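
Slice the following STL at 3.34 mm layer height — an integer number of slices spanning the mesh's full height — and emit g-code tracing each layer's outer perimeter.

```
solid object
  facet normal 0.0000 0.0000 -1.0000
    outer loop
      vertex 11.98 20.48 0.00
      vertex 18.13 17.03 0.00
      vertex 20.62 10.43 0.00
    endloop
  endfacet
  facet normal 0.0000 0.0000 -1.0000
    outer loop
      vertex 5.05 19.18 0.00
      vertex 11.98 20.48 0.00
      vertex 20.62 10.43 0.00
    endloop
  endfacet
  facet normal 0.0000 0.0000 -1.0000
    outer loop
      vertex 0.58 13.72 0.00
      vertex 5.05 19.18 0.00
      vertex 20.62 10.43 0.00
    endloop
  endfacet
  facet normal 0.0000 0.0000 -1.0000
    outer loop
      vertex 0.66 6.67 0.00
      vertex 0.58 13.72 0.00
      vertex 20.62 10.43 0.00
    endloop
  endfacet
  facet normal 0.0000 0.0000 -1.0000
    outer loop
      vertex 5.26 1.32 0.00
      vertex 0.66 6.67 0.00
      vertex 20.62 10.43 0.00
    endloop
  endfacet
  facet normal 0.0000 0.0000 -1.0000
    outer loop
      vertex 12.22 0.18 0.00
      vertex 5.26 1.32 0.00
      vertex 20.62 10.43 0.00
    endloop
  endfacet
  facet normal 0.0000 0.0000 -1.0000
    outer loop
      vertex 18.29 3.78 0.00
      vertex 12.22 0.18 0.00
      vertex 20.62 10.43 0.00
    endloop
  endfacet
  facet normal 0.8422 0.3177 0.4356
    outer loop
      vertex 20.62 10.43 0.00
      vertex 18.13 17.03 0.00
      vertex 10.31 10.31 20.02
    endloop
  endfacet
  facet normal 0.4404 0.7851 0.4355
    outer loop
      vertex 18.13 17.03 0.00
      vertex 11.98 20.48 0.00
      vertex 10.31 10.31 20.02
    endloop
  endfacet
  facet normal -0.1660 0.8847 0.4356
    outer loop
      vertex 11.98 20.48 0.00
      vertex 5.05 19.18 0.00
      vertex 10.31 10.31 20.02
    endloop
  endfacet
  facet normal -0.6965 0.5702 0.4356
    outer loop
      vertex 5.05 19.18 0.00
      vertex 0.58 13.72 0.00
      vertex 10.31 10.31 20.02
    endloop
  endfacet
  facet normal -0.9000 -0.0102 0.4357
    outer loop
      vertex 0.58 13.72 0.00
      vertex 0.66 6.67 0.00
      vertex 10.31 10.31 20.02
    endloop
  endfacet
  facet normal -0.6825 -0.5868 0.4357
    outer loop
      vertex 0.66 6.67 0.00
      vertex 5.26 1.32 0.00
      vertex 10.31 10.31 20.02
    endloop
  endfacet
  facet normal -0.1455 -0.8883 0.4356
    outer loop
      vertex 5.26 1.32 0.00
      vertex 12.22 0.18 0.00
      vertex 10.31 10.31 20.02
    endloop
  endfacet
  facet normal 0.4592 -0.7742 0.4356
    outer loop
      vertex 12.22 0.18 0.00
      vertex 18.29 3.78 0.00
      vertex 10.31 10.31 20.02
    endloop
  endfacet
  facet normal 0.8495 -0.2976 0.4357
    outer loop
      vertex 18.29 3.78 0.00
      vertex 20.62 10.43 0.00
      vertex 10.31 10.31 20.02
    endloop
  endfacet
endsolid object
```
; perimeter-only toolpath
G21 ; units = mm
G90 ; absolute positioning
G28 ; home
; layer 1
G0 Z3.34
G0 X18.90 Y10.41
G1 X16.83 Y15.91
G1 X11.70 Y18.79
G1 X5.93 Y17.70
G1 X2.20 Y13.15
G1 X2.27 Y7.28
G1 X6.10 Y2.82
G1 X11.90 Y1.87
G1 X16.96 Y4.87
G1 X18.90 Y10.41
; layer 2
G0 Z6.67
G0 X17.18 Y10.39
G1 X15.52 Y14.79
G1 X11.42 Y17.09
G1 X6.80 Y16.22
G1 X3.82 Y12.58
G1 X3.88 Y7.88
G1 X6.94 Y4.32
G1 X11.58 Y3.56
G1 X15.63 Y5.96
G1 X17.18 Y10.39
; layer 3
G0 Z10.01
G0 X15.46 Y10.37
G1 X14.22 Y13.67
G1 X11.14 Y15.39
G1 X7.68 Y14.75
G1 X5.45 Y12.02
G1 X5.49 Y8.49
G1 X7.79 Y5.82
G1 X11.27 Y5.25
G1 X14.30 Y7.04
G1 X15.46 Y10.37
; layer 4
G0 Z13.35
G0 X13.75 Y10.35
G1 X12.92 Y12.55
G1 X10.87 Y13.70
G1 X8.56 Y13.27
G1 X7.07 Y11.45
G1 X7.09 Y9.10
G1 X8.63 Y7.31
G1 X10.95 Y6.93
G1 X12.97 Y8.13
G1 X13.75 Y10.35
; layer 5
G0 Z16.68
G0 X12.03 Y10.33
G1 X11.61 Y11.43
G1 X10.59 Y12.00
G1 X9.43 Y11.79
G1 X8.69 Y10.88
G1 X8.70 Y9.70
G1 X9.47 Y8.81
G1 X10.63 Y8.62
G1 X11.64 Y9.22
G1 X12.03 Y10.33
M2 ; end

The solid is a regular 9-sided pyramid, base circumscribed radius ≈ 10.3 mm, apex at z ≈ 20 mm. Slicing at Δz = 3.34 mm — 6 equal slices spanning the solid's height, so layer i sits at z = i·h/6 — gives 5 non-empty perimeters. Each is a 9-segment closed polygon; G0 lifts to the layer z and rapids to the start vertex, then G1 traces the edges. The cross-section shrinks linearly with z (the slice at the apex is degenerate and omitted).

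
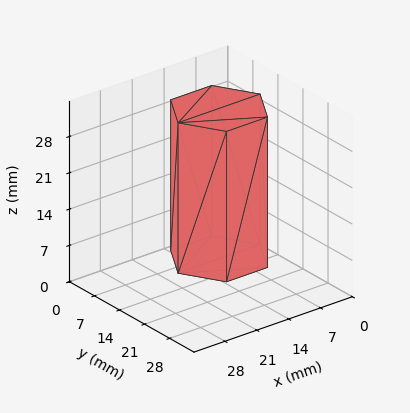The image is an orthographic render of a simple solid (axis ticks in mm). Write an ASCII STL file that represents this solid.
Reading the render: the shape is a regular 6-sided prism (a cylinder approximated with 6 flat sides), circumscribed radius ≈ 9 mm, height ≈ 29 mm (dimensions read to the nearest mm from the axis ticks). For the STL, each face is triangulated and given an outward normal.

solid part
  facet normal 0.0000 0.0000 -1.0000
    outer loop
      vertex 4.50 16.79 0.00
      vertex 13.50 16.79 0.00
      vertex 18.00 9.00 0.00
    endloop
  endfacet
  facet normal 0.0000 0.0000 -1.0000
    outer loop
      vertex 0.00 9.00 0.00
      vertex 4.50 16.79 0.00
      vertex 18.00 9.00 0.00
    endloop
  endfacet
  facet normal 0.0000 0.0000 -1.0000
    outer loop
      vertex 4.50 1.21 0.00
      vertex 0.00 9.00 0.00
      vertex 18.00 9.00 0.00
    endloop
  endfacet
  facet normal 0.0000 0.0000 -1.0000
    outer loop
      vertex 13.50 1.21 0.00
      vertex 4.50 1.21 0.00
      vertex 18.00 9.00 0.00
    endloop
  endfacet
  facet normal 0.0000 0.0000 1.0000
    outer loop
      vertex 18.00 9.00 29.00
      vertex 13.50 16.79 29.00
      vertex 4.50 16.79 29.00
    endloop
  endfacet
  facet normal 0.0000 0.0000 1.0000
    outer loop
      vertex 18.00 9.00 29.00
      vertex 4.50 16.79 29.00
      vertex 0.00 9.00 29.00
    endloop
  endfacet
  facet normal 0.0000 0.0000 1.0000
    outer loop
      vertex 18.00 9.00 29.00
      vertex 0.00 9.00 29.00
      vertex 4.50 1.21 29.00
    endloop
  endfacet
  facet normal 0.0000 0.0000 1.0000
    outer loop
      vertex 18.00 9.00 29.00
      vertex 4.50 1.21 29.00
      vertex 13.50 1.21 29.00
    endloop
  endfacet
  facet normal 0.8659 0.5002 0.0000
    outer loop
      vertex 18.00 9.00 0.00
      vertex 13.50 16.79 0.00
      vertex 13.50 16.79 29.00
    endloop
  endfacet
  facet normal 0.8659 0.5002 0.0000
    outer loop
      vertex 18.00 9.00 0.00
      vertex 13.50 16.79 29.00
      vertex 18.00 9.00 29.00
    endloop
  endfacet
  facet normal 0.0000 1.0000 0.0000
    outer loop
      vertex 13.50 16.79 0.00
      vertex 4.50 16.79 0.00
      vertex 4.50 16.79 29.00
    endloop
  endfacet
  facet normal 0.0000 1.0000 0.0000
    outer loop
      vertex 13.50 16.79 0.00
      vertex 4.50 16.79 29.00
      vertex 13.50 16.79 29.00
    endloop
  endfacet
  facet normal -0.8659 0.5002 0.0000
    outer loop
      vertex 4.50 16.79 0.00
      vertex 0.00 9.00 0.00
      vertex 0.00 9.00 29.00
    endloop
  endfacet
  facet normal -0.8659 0.5002 0.0000
    outer loop
      vertex 4.50 16.79 0.00
      vertex 0.00 9.00 29.00
      vertex 4.50 16.79 29.00
    endloop
  endfacet
  facet normal -0.8659 -0.5002 0.0000
    outer loop
      vertex 0.00 9.00 0.00
      vertex 4.50 1.21 0.00
      vertex 4.50 1.21 29.00
    endloop
  endfacet
  facet normal -0.8659 -0.5002 0.0000
    outer loop
      vertex 0.00 9.00 0.00
      vertex 4.50 1.21 29.00
      vertex 0.00 9.00 29.00
    endloop
  endfacet
  facet normal 0.0000 -1.0000 0.0000
    outer loop
      vertex 4.50 1.21 0.00
      vertex 13.50 1.21 0.00
      vertex 13.50 1.21 29.00
    endloop
  endfacet
  facet normal 0.0000 -1.0000 0.0000
    outer loop
      vertex 4.50 1.21 0.00
      vertex 13.50 1.21 29.00
      vertex 4.50 1.21 29.00
    endloop
  endfacet
  facet normal 0.8659 -0.5002 0.0000
    outer loop
      vertex 13.50 1.21 0.00
      vertex 18.00 9.00 0.00
      vertex 18.00 9.00 29.00
    endloop
  endfacet
  facet normal 0.8659 -0.5002 0.0000
    outer loop
      vertex 13.50 1.21 0.00
      vertex 18.00 9.00 29.00
      vertex 13.50 1.21 29.00
    endloop
  endfacet
endsolid part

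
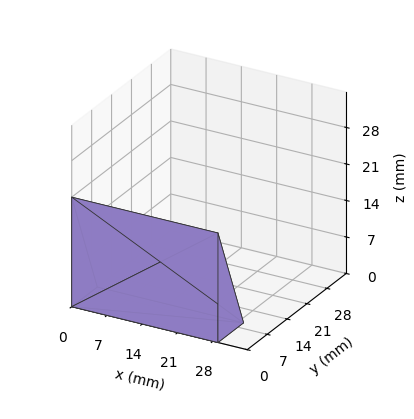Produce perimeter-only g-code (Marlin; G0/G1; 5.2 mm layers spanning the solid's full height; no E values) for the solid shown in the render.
Reading the render: the shape is a wedge (ramp): 29 × 9 mm base, rising to 21 mm along the y=0 edge and sloping linearly to z=0 at y=9 (dimensions read to the nearest mm from the axis ticks). For the g-code, the solid's height is divided into equal slices at the stated Δz and each level perimeter traced with G1 moves after a G0 lift.

; perimeter-only toolpath
G21 ; units = mm
G90 ; absolute positioning
G28 ; home
; layer 1
G0 Z5.2
G0 X0.0 Y0.0
G1 X29.0 Y0.0
G1 X29.0 Y6.8
G1 X0.0 Y6.8
G1 X0.0 Y0.0
; layer 2
G0 Z10.5
G0 X0.0 Y0.0
G1 X29.0 Y0.0
G1 X29.0 Y4.5
G1 X0.0 Y4.5
G1 X0.0 Y0.0
; layer 3
G0 Z15.8
G0 X0.0 Y0.0
G1 X29.0 Y0.0
G1 X29.0 Y2.2
G1 X0.0 Y2.2
G1 X0.0 Y0.0
M2 ; end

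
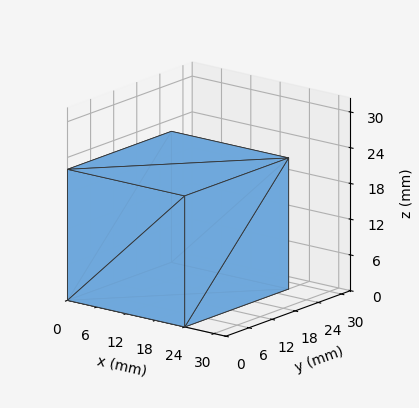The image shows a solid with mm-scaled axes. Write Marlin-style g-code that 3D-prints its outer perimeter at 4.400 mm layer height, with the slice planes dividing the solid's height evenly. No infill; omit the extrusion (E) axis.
Reading the render: the shape is a rectangular box, roughly 24 × 27 mm footprint and 22 mm tall (dimensions read to the nearest mm from the axis ticks). For the g-code, the solid's height is divided into equal slices at the stated Δz and each level perimeter traced with G1 moves after a G0 lift.

; perimeter-only toolpath
G21 ; units = mm
G90 ; absolute positioning
G28 ; home
; layer 1
G0 Z4.400
G0 X0.000 Y0.000
G1 X24.000 Y0.000
G1 X24.000 Y27.000
G1 X0.000 Y27.000
G1 X0.000 Y0.000
; layer 2
G0 Z8.800
G0 X0.000 Y0.000
G1 X24.000 Y0.000
G1 X24.000 Y27.000
G1 X0.000 Y27.000
G1 X0.000 Y0.000
; layer 3
G0 Z13.200
G0 X0.000 Y0.000
G1 X24.000 Y0.000
G1 X24.000 Y27.000
G1 X0.000 Y27.000
G1 X0.000 Y0.000
; layer 4
G0 Z17.600
G0 X0.000 Y0.000
G1 X24.000 Y0.000
G1 X24.000 Y27.000
G1 X0.000 Y27.000
G1 X0.000 Y0.000
; layer 5
G0 Z22.000
G0 X0.000 Y0.000
G1 X24.000 Y0.000
G1 X24.000 Y27.000
G1 X0.000 Y27.000
G1 X0.000 Y0.000
M2 ; end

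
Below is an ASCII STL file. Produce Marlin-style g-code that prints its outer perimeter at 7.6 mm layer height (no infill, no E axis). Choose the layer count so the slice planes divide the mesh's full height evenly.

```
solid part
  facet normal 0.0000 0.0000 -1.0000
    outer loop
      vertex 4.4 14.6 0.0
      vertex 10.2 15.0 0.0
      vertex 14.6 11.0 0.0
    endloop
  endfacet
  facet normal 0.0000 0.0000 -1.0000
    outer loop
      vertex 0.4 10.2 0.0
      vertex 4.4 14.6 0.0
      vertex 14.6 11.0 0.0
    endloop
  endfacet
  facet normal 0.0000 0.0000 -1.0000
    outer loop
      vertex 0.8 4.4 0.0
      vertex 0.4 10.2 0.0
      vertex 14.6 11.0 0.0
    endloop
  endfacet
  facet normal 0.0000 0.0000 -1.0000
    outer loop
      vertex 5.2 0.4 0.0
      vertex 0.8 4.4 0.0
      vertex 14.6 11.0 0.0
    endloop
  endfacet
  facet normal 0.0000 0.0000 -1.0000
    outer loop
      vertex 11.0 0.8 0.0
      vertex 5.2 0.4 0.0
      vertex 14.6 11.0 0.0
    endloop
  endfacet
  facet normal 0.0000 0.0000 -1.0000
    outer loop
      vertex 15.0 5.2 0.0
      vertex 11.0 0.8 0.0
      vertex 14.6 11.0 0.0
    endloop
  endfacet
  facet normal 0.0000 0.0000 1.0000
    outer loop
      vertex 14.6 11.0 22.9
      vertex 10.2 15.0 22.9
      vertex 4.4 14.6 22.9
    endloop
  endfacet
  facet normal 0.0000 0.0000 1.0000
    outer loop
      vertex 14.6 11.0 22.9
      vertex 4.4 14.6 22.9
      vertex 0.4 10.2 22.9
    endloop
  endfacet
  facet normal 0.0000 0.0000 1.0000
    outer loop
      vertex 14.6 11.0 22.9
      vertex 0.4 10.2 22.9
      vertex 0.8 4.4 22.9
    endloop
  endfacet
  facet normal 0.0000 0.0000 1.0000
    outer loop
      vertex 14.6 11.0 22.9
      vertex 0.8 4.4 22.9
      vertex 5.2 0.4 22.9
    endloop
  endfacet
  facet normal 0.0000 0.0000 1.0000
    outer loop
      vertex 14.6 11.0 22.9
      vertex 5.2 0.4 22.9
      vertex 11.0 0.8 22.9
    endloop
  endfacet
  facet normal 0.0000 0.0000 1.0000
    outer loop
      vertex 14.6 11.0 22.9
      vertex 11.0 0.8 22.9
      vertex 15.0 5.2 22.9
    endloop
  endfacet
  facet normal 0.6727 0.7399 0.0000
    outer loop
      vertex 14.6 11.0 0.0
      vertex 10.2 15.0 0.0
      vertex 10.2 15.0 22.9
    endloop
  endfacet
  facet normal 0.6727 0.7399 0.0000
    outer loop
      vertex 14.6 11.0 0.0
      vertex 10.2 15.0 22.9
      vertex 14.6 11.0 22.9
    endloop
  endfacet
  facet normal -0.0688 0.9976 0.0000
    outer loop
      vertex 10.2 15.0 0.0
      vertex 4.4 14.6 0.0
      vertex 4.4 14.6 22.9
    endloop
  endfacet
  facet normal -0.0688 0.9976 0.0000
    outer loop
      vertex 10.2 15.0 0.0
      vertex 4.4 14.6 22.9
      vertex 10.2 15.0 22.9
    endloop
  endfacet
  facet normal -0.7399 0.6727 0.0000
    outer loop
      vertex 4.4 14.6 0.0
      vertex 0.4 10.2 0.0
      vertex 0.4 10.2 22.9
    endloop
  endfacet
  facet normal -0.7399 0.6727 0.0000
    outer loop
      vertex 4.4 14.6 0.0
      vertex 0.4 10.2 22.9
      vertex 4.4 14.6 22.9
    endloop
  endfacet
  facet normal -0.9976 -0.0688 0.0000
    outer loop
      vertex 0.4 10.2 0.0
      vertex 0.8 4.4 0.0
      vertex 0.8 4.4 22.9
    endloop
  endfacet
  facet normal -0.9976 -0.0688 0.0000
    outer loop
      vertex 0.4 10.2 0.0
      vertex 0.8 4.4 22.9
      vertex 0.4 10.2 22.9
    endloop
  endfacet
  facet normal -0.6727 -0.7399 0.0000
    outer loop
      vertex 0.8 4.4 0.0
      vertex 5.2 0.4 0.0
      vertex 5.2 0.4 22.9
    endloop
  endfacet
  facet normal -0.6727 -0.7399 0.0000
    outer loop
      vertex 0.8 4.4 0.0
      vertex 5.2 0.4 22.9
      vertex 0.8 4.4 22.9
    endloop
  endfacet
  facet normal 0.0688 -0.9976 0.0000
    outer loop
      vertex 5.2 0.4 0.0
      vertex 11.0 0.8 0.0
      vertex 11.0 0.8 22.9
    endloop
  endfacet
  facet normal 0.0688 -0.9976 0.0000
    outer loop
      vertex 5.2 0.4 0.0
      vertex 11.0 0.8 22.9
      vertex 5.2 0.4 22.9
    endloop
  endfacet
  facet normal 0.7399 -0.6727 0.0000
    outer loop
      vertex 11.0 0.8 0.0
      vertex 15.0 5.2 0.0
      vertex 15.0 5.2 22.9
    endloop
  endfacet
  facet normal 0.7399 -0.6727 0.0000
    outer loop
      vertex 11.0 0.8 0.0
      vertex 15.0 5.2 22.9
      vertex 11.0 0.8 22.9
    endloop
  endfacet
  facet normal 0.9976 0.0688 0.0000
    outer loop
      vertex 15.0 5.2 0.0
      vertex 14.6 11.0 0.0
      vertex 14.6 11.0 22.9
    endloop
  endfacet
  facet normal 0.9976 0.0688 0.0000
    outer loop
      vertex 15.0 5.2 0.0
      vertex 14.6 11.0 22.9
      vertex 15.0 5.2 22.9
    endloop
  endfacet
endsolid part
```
; perimeter-only toolpath
G21 ; units = mm
G90 ; absolute positioning
G28 ; home
; layer 1
G0 Z7.6
G0 X14.6 Y11.0
G1 X10.2 Y15.0
G1 X4.4 Y14.6
G1 X0.4 Y10.2
G1 X0.8 Y4.4
G1 X5.2 Y0.4
G1 X11.0 Y0.8
G1 X15.0 Y5.2
G1 X14.6 Y11.0
; layer 2
G0 Z15.3
G0 X14.6 Y11.0
G1 X10.2 Y15.0
G1 X4.4 Y14.6
G1 X0.4 Y10.2
G1 X0.8 Y4.4
G1 X5.2 Y0.4
G1 X11.0 Y0.8
G1 X15.0 Y5.2
G1 X14.6 Y11.0
; layer 3
G0 Z22.9
G0 X14.6 Y11.0
G1 X10.2 Y15.0
G1 X4.4 Y14.6
G1 X0.4 Y10.2
G1 X0.8 Y4.4
G1 X5.2 Y0.4
G1 X11.0 Y0.8
G1 X15.0 Y5.2
G1 X14.6 Y11.0
M2 ; end

The solid is a regular 8-sided prism (a cylinder approximated with 8 flat sides), circumscribed radius ≈ 7.7 mm, height ≈ 22.9 mm. Slicing at Δz = 7.6 mm — 3 equal slices spanning the solid's height, so layer i sits at z = i·h/3 — gives 3 non-empty perimeters. Each is a 8-segment closed polygon; G0 lifts to the layer z and rapids to the start vertex, then G1 traces the edges.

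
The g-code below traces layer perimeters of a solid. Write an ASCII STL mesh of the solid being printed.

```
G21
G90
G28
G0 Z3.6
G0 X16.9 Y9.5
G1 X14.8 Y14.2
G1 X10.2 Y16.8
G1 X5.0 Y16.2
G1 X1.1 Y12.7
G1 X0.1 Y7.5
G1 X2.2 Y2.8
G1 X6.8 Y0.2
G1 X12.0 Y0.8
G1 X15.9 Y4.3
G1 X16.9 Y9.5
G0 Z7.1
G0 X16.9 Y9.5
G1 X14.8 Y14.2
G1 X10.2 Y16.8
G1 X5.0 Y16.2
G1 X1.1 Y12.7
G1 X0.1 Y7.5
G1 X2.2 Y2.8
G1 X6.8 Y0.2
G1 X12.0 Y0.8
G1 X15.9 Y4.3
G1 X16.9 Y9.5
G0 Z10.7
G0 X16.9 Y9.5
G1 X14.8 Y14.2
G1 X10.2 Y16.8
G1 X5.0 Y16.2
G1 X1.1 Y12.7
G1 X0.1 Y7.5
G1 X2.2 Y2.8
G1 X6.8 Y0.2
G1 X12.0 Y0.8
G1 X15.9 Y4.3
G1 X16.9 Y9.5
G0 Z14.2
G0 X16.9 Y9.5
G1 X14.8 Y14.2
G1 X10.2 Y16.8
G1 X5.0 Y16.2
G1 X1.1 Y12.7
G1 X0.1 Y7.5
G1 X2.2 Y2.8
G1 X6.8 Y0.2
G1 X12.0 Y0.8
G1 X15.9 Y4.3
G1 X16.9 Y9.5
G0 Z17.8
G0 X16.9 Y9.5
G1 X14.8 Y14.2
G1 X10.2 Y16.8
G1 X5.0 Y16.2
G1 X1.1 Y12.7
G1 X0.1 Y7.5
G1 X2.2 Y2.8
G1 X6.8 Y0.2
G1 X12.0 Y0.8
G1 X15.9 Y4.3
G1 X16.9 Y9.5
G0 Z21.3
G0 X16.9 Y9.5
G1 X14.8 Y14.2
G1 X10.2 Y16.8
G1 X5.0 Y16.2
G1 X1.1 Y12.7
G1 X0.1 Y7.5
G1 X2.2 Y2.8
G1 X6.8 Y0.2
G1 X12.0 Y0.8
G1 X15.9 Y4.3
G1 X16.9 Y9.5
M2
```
solid part
  facet normal 0.0000 0.0000 -1.0000
    outer loop
      vertex 10.2 16.8 0.0
      vertex 14.8 14.2 0.0
      vertex 16.9 9.5 0.0
    endloop
  endfacet
  facet normal 0.0000 0.0000 -1.0000
    outer loop
      vertex 5.0 16.2 0.0
      vertex 10.2 16.8 0.0
      vertex 16.9 9.5 0.0
    endloop
  endfacet
  facet normal 0.0000 0.0000 -1.0000
    outer loop
      vertex 1.1 12.7 0.0
      vertex 5.0 16.2 0.0
      vertex 16.9 9.5 0.0
    endloop
  endfacet
  facet normal 0.0000 0.0000 -1.0000
    outer loop
      vertex 0.1 7.5 0.0
      vertex 1.1 12.7 0.0
      vertex 16.9 9.5 0.0
    endloop
  endfacet
  facet normal 0.0000 0.0000 -1.0000
    outer loop
      vertex 2.2 2.8 0.0
      vertex 0.1 7.5 0.0
      vertex 16.9 9.5 0.0
    endloop
  endfacet
  facet normal 0.0000 0.0000 -1.0000
    outer loop
      vertex 6.8 0.2 0.0
      vertex 2.2 2.8 0.0
      vertex 16.9 9.5 0.0
    endloop
  endfacet
  facet normal 0.0000 0.0000 -1.0000
    outer loop
      vertex 12.0 0.8 0.0
      vertex 6.8 0.2 0.0
      vertex 16.9 9.5 0.0
    endloop
  endfacet
  facet normal 0.0000 0.0000 -1.0000
    outer loop
      vertex 15.9 4.3 0.0
      vertex 12.0 0.8 0.0
      vertex 16.9 9.5 0.0
    endloop
  endfacet
  facet normal 0.0000 0.0000 1.0000
    outer loop
      vertex 16.9 9.5 21.3
      vertex 14.8 14.2 21.3
      vertex 10.2 16.8 21.3
    endloop
  endfacet
  facet normal 0.0000 0.0000 1.0000
    outer loop
      vertex 16.9 9.5 21.3
      vertex 10.2 16.8 21.3
      vertex 5.0 16.2 21.3
    endloop
  endfacet
  facet normal 0.0000 0.0000 1.0000
    outer loop
      vertex 16.9 9.5 21.3
      vertex 5.0 16.2 21.3
      vertex 1.1 12.7 21.3
    endloop
  endfacet
  facet normal 0.0000 0.0000 1.0000
    outer loop
      vertex 16.9 9.5 21.3
      vertex 1.1 12.7 21.3
      vertex 0.1 7.5 21.3
    endloop
  endfacet
  facet normal 0.0000 0.0000 1.0000
    outer loop
      vertex 16.9 9.5 21.3
      vertex 0.1 7.5 21.3
      vertex 2.2 2.8 21.3
    endloop
  endfacet
  facet normal 0.0000 0.0000 1.0000
    outer loop
      vertex 16.9 9.5 21.3
      vertex 2.2 2.8 21.3
      vertex 6.8 0.2 21.3
    endloop
  endfacet
  facet normal 0.0000 0.0000 1.0000
    outer loop
      vertex 16.9 9.5 21.3
      vertex 6.8 0.2 21.3
      vertex 12.0 0.8 21.3
    endloop
  endfacet
  facet normal 0.0000 0.0000 1.0000
    outer loop
      vertex 16.9 9.5 21.3
      vertex 12.0 0.8 21.3
      vertex 15.9 4.3 21.3
    endloop
  endfacet
  facet normal 0.9130 0.4079 0.0000
    outer loop
      vertex 16.9 9.5 0.0
      vertex 14.8 14.2 0.0
      vertex 14.8 14.2 21.3
    endloop
  endfacet
  facet normal 0.9130 0.4079 0.0000
    outer loop
      vertex 16.9 9.5 0.0
      vertex 14.8 14.2 21.3
      vertex 16.9 9.5 21.3
    endloop
  endfacet
  facet normal 0.4921 0.8706 0.0000
    outer loop
      vertex 14.8 14.2 0.0
      vertex 10.2 16.8 0.0
      vertex 10.2 16.8 21.3
    endloop
  endfacet
  facet normal 0.4921 0.8706 0.0000
    outer loop
      vertex 14.8 14.2 0.0
      vertex 10.2 16.8 21.3
      vertex 14.8 14.2 21.3
    endloop
  endfacet
  facet normal -0.1146 0.9934 0.0000
    outer loop
      vertex 10.2 16.8 0.0
      vertex 5.0 16.2 0.0
      vertex 5.0 16.2 21.3
    endloop
  endfacet
  facet normal -0.1146 0.9934 0.0000
    outer loop
      vertex 10.2 16.8 0.0
      vertex 5.0 16.2 21.3
      vertex 10.2 16.8 21.3
    endloop
  endfacet
  facet normal -0.6679 0.7442 0.0000
    outer loop
      vertex 5.0 16.2 0.0
      vertex 1.1 12.7 0.0
      vertex 1.1 12.7 21.3
    endloop
  endfacet
  facet normal -0.6679 0.7442 0.0000
    outer loop
      vertex 5.0 16.2 0.0
      vertex 1.1 12.7 21.3
      vertex 5.0 16.2 21.3
    endloop
  endfacet
  facet normal -0.9820 0.1888 0.0000
    outer loop
      vertex 1.1 12.7 0.0
      vertex 0.1 7.5 0.0
      vertex 0.1 7.5 21.3
    endloop
  endfacet
  facet normal -0.9820 0.1888 0.0000
    outer loop
      vertex 1.1 12.7 0.0
      vertex 0.1 7.5 21.3
      vertex 1.1 12.7 21.3
    endloop
  endfacet
  facet normal -0.9130 -0.4079 0.0000
    outer loop
      vertex 0.1 7.5 0.0
      vertex 2.2 2.8 0.0
      vertex 2.2 2.8 21.3
    endloop
  endfacet
  facet normal -0.9130 -0.4079 0.0000
    outer loop
      vertex 0.1 7.5 0.0
      vertex 2.2 2.8 21.3
      vertex 0.1 7.5 21.3
    endloop
  endfacet
  facet normal -0.4921 -0.8706 0.0000
    outer loop
      vertex 2.2 2.8 0.0
      vertex 6.8 0.2 0.0
      vertex 6.8 0.2 21.3
    endloop
  endfacet
  facet normal -0.4921 -0.8706 0.0000
    outer loop
      vertex 2.2 2.8 0.0
      vertex 6.8 0.2 21.3
      vertex 2.2 2.8 21.3
    endloop
  endfacet
  facet normal 0.1146 -0.9934 0.0000
    outer loop
      vertex 6.8 0.2 0.0
      vertex 12.0 0.8 0.0
      vertex 12.0 0.8 21.3
    endloop
  endfacet
  facet normal 0.1146 -0.9934 0.0000
    outer loop
      vertex 6.8 0.2 0.0
      vertex 12.0 0.8 21.3
      vertex 6.8 0.2 21.3
    endloop
  endfacet
  facet normal 0.6679 -0.7442 0.0000
    outer loop
      vertex 12.0 0.8 0.0
      vertex 15.9 4.3 0.0
      vertex 15.9 4.3 21.3
    endloop
  endfacet
  facet normal 0.6679 -0.7442 0.0000
    outer loop
      vertex 12.0 0.8 0.0
      vertex 15.9 4.3 21.3
      vertex 12.0 0.8 21.3
    endloop
  endfacet
  facet normal 0.9820 -0.1888 0.0000
    outer loop
      vertex 15.9 4.3 0.0
      vertex 16.9 9.5 0.0
      vertex 16.9 9.5 21.3
    endloop
  endfacet
  facet normal 0.9820 -0.1888 0.0000
    outer loop
      vertex 15.9 4.3 0.0
      vertex 16.9 9.5 21.3
      vertex 15.9 4.3 21.3
    endloop
  endfacet
endsolid part

The G0 Z moves step by Δz≈3.6 mm. Every layer's G1 loop is the same polygon, so the solid is a straight extrusion of it from z=0 to z≈21.3. Closing with flat bottom and top caps and triangulating gives 36 facets — a regular 10-sided prism (a cylinder approximated with 10 flat sides), circumscribed radius ≈ 8.5 mm, height ≈ 21.3 mm.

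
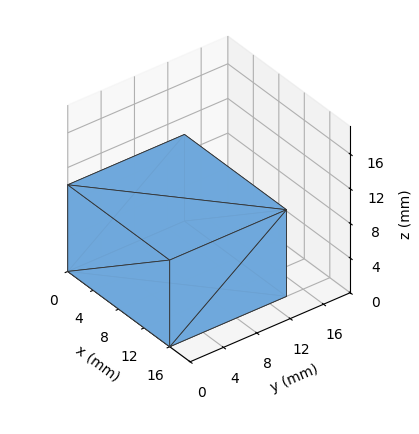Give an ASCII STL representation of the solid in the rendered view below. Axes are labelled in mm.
Reading the render: the shape is a rectangular box, roughly 16 × 14 mm footprint and 10 mm tall (dimensions read to the nearest mm from the axis ticks). For the STL, each face is triangulated and given an outward normal.

solid part
  facet normal 0.0000 0.0000 -1.0000
    outer loop
      vertex 16.0 14.0 0.0
      vertex 16.0 0.0 0.0
      vertex 0.0 0.0 0.0
    endloop
  endfacet
  facet normal 0.0000 0.0000 -1.0000
    outer loop
      vertex 0.0 14.0 0.0
      vertex 16.0 14.0 0.0
      vertex 0.0 0.0 0.0
    endloop
  endfacet
  facet normal 0.0000 0.0000 1.0000
    outer loop
      vertex 0.0 0.0 10.0
      vertex 16.0 0.0 10.0
      vertex 16.0 14.0 10.0
    endloop
  endfacet
  facet normal 0.0000 0.0000 1.0000
    outer loop
      vertex 0.0 0.0 10.0
      vertex 16.0 14.0 10.0
      vertex 0.0 14.0 10.0
    endloop
  endfacet
  facet normal 0.0000 -1.0000 0.0000
    outer loop
      vertex 0.0 0.0 0.0
      vertex 16.0 0.0 0.0
      vertex 16.0 0.0 10.0
    endloop
  endfacet
  facet normal 0.0000 -1.0000 0.0000
    outer loop
      vertex 0.0 0.0 0.0
      vertex 16.0 0.0 10.0
      vertex 0.0 0.0 10.0
    endloop
  endfacet
  facet normal 0.0000 1.0000 0.0000
    outer loop
      vertex 16.0 14.0 10.0
      vertex 16.0 14.0 0.0
      vertex 0.0 14.0 0.0
    endloop
  endfacet
  facet normal 0.0000 1.0000 0.0000
    outer loop
      vertex 0.0 14.0 10.0
      vertex 16.0 14.0 10.0
      vertex 0.0 14.0 0.0
    endloop
  endfacet
  facet normal -1.0000 0.0000 0.0000
    outer loop
      vertex 0.0 14.0 10.0
      vertex 0.0 14.0 0.0
      vertex 0.0 0.0 0.0
    endloop
  endfacet
  facet normal -1.0000 0.0000 0.0000
    outer loop
      vertex 0.0 0.0 10.0
      vertex 0.0 14.0 10.0
      vertex 0.0 0.0 0.0
    endloop
  endfacet
  facet normal 1.0000 0.0000 0.0000
    outer loop
      vertex 16.0 0.0 0.0
      vertex 16.0 14.0 0.0
      vertex 16.0 14.0 10.0
    endloop
  endfacet
  facet normal 1.0000 0.0000 0.0000
    outer loop
      vertex 16.0 0.0 0.0
      vertex 16.0 14.0 10.0
      vertex 16.0 0.0 10.0
    endloop
  endfacet
endsolid part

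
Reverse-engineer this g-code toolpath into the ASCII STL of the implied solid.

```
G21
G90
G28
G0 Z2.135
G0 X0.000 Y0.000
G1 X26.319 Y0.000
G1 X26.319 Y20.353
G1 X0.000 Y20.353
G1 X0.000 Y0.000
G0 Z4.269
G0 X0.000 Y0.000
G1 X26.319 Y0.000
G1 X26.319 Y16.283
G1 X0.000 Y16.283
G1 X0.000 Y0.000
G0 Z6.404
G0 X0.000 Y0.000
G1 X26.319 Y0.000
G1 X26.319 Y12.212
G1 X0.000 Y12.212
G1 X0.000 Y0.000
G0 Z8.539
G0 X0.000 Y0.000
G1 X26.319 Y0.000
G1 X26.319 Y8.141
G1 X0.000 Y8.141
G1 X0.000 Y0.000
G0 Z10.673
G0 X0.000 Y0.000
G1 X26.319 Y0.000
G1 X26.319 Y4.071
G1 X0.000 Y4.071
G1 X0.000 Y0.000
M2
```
solid part
  facet normal 0.0000 0.0000 -1.0000
    outer loop
      vertex 26.319 24.424 0.000
      vertex 26.319 0.000 0.000
      vertex 0.000 0.000 0.000
    endloop
  endfacet
  facet normal 0.0000 0.0000 -1.0000
    outer loop
      vertex 0.000 24.424 0.000
      vertex 26.319 24.424 0.000
      vertex 0.000 0.000 0.000
    endloop
  endfacet
  facet normal 0.0000 -1.0000 0.0000
    outer loop
      vertex 0.000 0.000 0.000
      vertex 26.319 0.000 0.000
      vertex 26.319 0.000 12.808
    endloop
  endfacet
  facet normal 0.0000 -1.0000 0.0000
    outer loop
      vertex 0.000 0.000 0.000
      vertex 26.319 0.000 12.808
      vertex 0.000 0.000 12.808
    endloop
  endfacet
  facet normal 0.0000 0.4644 0.8856
    outer loop
      vertex 0.000 0.000 12.808
      vertex 26.319 0.000 12.808
      vertex 26.319 24.424 0.000
    endloop
  endfacet
  facet normal 0.0000 0.4644 0.8856
    outer loop
      vertex 0.000 0.000 12.808
      vertex 26.319 24.424 0.000
      vertex 0.000 24.424 0.000
    endloop
  endfacet
  facet normal -1.0000 0.0000 0.0000
    outer loop
      vertex 0.000 0.000 12.808
      vertex 0.000 24.424 0.000
      vertex 0.000 0.000 0.000
    endloop
  endfacet
  facet normal 1.0000 0.0000 0.0000
    outer loop
      vertex 26.319 0.000 0.000
      vertex 26.319 24.424 0.000
      vertex 26.319 0.000 12.808
    endloop
  endfacet
endsolid part

The G0 Z moves step by Δz≈2.135 mm. The G1 loops shrink linearly with z, so the solid tapers from its base footprint up to z≈12.8. Closing with a flat bottom cap and the tapered top and triangulating gives 8 facets — a wedge (ramp): 26.3 × 24.4 mm base, rising to 12.8 mm along the y=0 edge and sloping linearly to z=0 at y=24.4.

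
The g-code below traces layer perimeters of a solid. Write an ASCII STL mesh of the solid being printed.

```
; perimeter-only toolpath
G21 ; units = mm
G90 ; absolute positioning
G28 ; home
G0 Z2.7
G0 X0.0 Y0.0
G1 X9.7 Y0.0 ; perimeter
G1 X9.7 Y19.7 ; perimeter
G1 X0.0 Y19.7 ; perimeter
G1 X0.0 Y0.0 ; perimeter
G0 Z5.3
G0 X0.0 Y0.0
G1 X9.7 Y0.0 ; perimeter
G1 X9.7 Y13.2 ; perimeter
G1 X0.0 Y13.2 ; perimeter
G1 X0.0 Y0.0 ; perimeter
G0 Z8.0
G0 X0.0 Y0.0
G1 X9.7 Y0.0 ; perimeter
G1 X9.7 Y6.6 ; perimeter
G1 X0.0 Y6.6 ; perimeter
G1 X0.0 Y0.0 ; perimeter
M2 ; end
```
solid part
  facet normal 0.0000 0.0000 -1.0000
    outer loop
      vertex 9.7 26.3 0.0
      vertex 9.7 0.0 0.0
      vertex 0.0 0.0 0.0
    endloop
  endfacet
  facet normal 0.0000 0.0000 -1.0000
    outer loop
      vertex 0.0 26.3 0.0
      vertex 9.7 26.3 0.0
      vertex 0.0 0.0 0.0
    endloop
  endfacet
  facet normal 0.0000 -1.0000 0.0000
    outer loop
      vertex 0.0 0.0 0.0
      vertex 9.7 0.0 0.0
      vertex 9.7 0.0 10.7
    endloop
  endfacet
  facet normal 0.0000 -1.0000 0.0000
    outer loop
      vertex 0.0 0.0 0.0
      vertex 9.7 0.0 10.7
      vertex 0.0 0.0 10.7
    endloop
  endfacet
  facet normal 0.0000 0.3768 0.9263
    outer loop
      vertex 0.0 0.0 10.7
      vertex 9.7 0.0 10.7
      vertex 9.7 26.3 0.0
    endloop
  endfacet
  facet normal 0.0000 0.3768 0.9263
    outer loop
      vertex 0.0 0.0 10.7
      vertex 9.7 26.3 0.0
      vertex 0.0 26.3 0.0
    endloop
  endfacet
  facet normal -1.0000 0.0000 0.0000
    outer loop
      vertex 0.0 0.0 10.7
      vertex 0.0 26.3 0.0
      vertex 0.0 0.0 0.0
    endloop
  endfacet
  facet normal 1.0000 0.0000 0.0000
    outer loop
      vertex 9.7 0.0 0.0
      vertex 9.7 26.3 0.0
      vertex 9.7 0.0 10.7
    endloop
  endfacet
endsolid part

The G0 Z moves step by Δz≈2.7 mm. The G1 loops shrink linearly with z, so the solid tapers from its base footprint up to z≈10.7. Closing with a flat bottom cap and the tapered top and triangulating gives 8 facets — a wedge (ramp): 9.7 × 26.3 mm base, rising to 10.7 mm along the y=0 edge and sloping linearly to z=0 at y=26.3.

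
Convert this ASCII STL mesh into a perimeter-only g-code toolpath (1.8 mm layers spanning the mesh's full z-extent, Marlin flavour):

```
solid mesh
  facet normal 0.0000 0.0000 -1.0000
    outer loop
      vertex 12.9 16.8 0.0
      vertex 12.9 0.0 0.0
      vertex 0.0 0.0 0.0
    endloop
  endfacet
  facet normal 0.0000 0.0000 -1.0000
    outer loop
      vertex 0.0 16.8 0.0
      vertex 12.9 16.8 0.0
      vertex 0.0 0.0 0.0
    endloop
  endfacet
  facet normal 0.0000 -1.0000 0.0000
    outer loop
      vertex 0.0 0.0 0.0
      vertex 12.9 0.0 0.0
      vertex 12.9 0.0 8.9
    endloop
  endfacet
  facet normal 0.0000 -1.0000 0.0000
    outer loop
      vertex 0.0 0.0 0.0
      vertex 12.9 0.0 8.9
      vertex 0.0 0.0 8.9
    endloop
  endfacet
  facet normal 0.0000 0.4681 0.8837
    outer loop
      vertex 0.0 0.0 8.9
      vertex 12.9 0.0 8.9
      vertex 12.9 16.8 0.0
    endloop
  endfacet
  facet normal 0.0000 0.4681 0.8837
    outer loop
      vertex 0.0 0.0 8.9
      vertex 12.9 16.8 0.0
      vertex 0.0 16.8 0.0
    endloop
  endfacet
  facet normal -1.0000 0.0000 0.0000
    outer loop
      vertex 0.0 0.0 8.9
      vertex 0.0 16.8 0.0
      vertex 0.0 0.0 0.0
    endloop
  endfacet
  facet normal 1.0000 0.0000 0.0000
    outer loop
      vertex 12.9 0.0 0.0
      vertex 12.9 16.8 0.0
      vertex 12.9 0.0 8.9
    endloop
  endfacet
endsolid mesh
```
; perimeter-only toolpath
G21 ; units = mm
G90 ; absolute positioning
G28 ; home
; layer 1
G0 Z1.8
G0 X0.0 Y0.0
G1 X12.9 Y0.0
G1 X12.9 Y13.4
G1 X0.0 Y13.4
G1 X0.0 Y0.0
; layer 2
G0 Z3.6
G0 X0.0 Y0.0
G1 X12.9 Y0.0
G1 X12.9 Y10.1
G1 X0.0 Y10.1
G1 X0.0 Y0.0
; layer 3
G0 Z5.3
G0 X0.0 Y0.0
G1 X12.9 Y0.0
G1 X12.9 Y6.7
G1 X0.0 Y6.7
G1 X0.0 Y0.0
; layer 4
G0 Z7.1
G0 X0.0 Y0.0
G1 X12.9 Y0.0
G1 X12.9 Y3.4
G1 X0.0 Y3.4
G1 X0.0 Y0.0
M2 ; end

The solid is a wedge (ramp): 12.9 × 16.8 mm base, rising to 8.9 mm along the y=0 edge and sloping linearly to z=0 at y=16.8. Slicing at Δz = 1.8 mm — 5 equal slices spanning the solid's height, so layer i sits at z = i·h/5 — gives 4 non-empty perimeters. Each is a 4-segment closed polygon; G0 lifts to the layer z and rapids to the start vertex, then G1 traces the edges. The cross-section shrinks linearly with z (the slice at the apex is degenerate and omitted).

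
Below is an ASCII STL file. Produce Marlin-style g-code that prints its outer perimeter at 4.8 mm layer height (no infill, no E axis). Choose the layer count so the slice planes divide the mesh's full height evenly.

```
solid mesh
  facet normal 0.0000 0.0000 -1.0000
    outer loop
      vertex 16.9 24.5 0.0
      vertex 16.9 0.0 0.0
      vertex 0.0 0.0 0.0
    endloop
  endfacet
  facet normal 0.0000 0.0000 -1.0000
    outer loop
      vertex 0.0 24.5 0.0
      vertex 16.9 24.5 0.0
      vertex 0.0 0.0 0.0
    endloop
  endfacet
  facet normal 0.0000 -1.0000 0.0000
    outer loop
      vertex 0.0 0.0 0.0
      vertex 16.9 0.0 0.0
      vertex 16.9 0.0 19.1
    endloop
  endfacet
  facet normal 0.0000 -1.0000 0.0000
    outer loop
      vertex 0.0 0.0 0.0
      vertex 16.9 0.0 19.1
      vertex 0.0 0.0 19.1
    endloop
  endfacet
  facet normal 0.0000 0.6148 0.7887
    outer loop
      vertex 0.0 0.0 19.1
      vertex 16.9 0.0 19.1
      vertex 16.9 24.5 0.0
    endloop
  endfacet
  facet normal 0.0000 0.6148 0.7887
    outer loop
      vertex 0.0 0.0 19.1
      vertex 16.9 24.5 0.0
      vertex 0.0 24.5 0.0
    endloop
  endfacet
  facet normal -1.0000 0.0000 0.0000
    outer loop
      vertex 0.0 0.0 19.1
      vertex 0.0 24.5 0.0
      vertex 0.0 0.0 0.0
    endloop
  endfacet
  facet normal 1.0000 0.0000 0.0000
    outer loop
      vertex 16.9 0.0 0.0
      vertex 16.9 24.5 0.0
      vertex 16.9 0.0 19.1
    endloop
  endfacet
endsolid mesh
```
; perimeter-only toolpath
G21 ; units = mm
G90 ; absolute positioning
G28 ; home
; layer 1
G0 Z4.8
G0 X0.0 Y0.0
G1 X16.9 Y0.0
G1 X16.9 Y18.4
G1 X0.0 Y18.4
G1 X0.0 Y0.0
; layer 2
G0 Z9.6
G0 X0.0 Y0.0
G1 X16.9 Y0.0
G1 X16.9 Y12.2
G1 X0.0 Y12.2
G1 X0.0 Y0.0
; layer 3
G0 Z14.3
G0 X0.0 Y0.0
G1 X16.9 Y0.0
G1 X16.9 Y6.1
G1 X0.0 Y6.1
G1 X0.0 Y0.0
M2 ; end

The solid is a wedge (ramp): 16.9 × 24.5 mm base, rising to 19.1 mm along the y=0 edge and sloping linearly to z=0 at y=24.5. Slicing at Δz = 4.8 mm — 4 equal slices spanning the solid's height, so layer i sits at z = i·h/4 — gives 3 non-empty perimeters. Each is a 4-segment closed polygon; G0 lifts to the layer z and rapids to the start vertex, then G1 traces the edges. The cross-section shrinks linearly with z (the slice at the apex is degenerate and omitted).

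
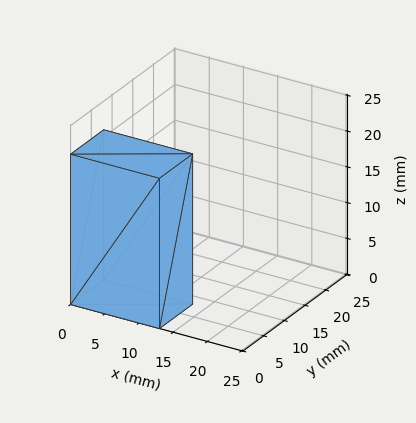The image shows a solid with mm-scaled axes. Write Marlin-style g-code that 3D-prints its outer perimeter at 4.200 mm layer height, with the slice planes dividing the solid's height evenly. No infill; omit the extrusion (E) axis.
Reading the render: the shape is a rectangular box, roughly 13 × 8 mm footprint and 21 mm tall (dimensions read to the nearest mm from the axis ticks). For the g-code, the solid's height is divided into equal slices at the stated Δz and each level perimeter traced with G1 moves after a G0 lift.

; perimeter-only toolpath
G21 ; units = mm
G90 ; absolute positioning
G28 ; home
; layer 1
G0 Z4.200
G0 X0.000 Y0.000
G1 X13.000 Y0.000
G1 X13.000 Y8.000
G1 X0.000 Y8.000
G1 X0.000 Y0.000
; layer 2
G0 Z8.400
G0 X0.000 Y0.000
G1 X13.000 Y0.000
G1 X13.000 Y8.000
G1 X0.000 Y8.000
G1 X0.000 Y0.000
; layer 3
G0 Z12.600
G0 X0.000 Y0.000
G1 X13.000 Y0.000
G1 X13.000 Y8.000
G1 X0.000 Y8.000
G1 X0.000 Y0.000
; layer 4
G0 Z16.800
G0 X0.000 Y0.000
G1 X13.000 Y0.000
G1 X13.000 Y8.000
G1 X0.000 Y8.000
G1 X0.000 Y0.000
; layer 5
G0 Z21.000
G0 X0.000 Y0.000
G1 X13.000 Y0.000
G1 X13.000 Y8.000
G1 X0.000 Y8.000
G1 X0.000 Y0.000
M2 ; end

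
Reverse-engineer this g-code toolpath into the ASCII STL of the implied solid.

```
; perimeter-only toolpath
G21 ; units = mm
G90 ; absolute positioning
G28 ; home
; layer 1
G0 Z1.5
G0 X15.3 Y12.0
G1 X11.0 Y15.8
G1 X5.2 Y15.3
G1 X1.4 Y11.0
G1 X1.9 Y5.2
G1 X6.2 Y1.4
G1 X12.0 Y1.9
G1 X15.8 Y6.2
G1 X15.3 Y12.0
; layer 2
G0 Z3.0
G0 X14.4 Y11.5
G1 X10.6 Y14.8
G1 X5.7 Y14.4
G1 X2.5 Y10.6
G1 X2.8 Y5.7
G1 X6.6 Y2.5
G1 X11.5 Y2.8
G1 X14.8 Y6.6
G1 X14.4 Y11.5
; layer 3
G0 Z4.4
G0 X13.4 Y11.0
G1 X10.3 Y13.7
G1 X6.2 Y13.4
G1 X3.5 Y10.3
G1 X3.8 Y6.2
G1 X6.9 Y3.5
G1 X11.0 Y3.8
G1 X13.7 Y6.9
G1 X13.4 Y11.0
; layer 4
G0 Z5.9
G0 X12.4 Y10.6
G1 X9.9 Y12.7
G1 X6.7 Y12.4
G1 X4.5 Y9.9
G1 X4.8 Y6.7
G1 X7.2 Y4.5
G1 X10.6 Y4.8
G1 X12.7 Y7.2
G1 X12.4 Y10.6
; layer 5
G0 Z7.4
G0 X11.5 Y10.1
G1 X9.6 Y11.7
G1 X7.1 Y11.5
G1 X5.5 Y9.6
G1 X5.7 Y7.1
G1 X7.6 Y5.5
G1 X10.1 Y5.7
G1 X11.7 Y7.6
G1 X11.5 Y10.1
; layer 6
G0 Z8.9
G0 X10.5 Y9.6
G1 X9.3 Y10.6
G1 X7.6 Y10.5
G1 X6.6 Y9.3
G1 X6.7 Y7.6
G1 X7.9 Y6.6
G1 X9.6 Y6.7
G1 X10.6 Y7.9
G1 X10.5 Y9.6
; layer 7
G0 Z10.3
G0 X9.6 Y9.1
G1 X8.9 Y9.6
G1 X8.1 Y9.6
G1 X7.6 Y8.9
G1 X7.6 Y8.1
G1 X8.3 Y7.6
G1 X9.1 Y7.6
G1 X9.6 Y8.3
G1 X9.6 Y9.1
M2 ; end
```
solid part
  facet normal 0.0000 0.0000 -1.0000
    outer loop
      vertex 4.7 16.3 0.0
      vertex 11.3 16.8 0.0
      vertex 16.3 12.5 0.0
    endloop
  endfacet
  facet normal 0.0000 0.0000 -1.0000
    outer loop
      vertex 0.4 11.3 0.0
      vertex 4.7 16.3 0.0
      vertex 16.3 12.5 0.0
    endloop
  endfacet
  facet normal 0.0000 0.0000 -1.0000
    outer loop
      vertex 0.9 4.7 0.0
      vertex 0.4 11.3 0.0
      vertex 16.3 12.5 0.0
    endloop
  endfacet
  facet normal 0.0000 0.0000 -1.0000
    outer loop
      vertex 5.9 0.4 0.0
      vertex 0.9 4.7 0.0
      vertex 16.3 12.5 0.0
    endloop
  endfacet
  facet normal 0.0000 0.0000 -1.0000
    outer loop
      vertex 12.5 0.9 0.0
      vertex 5.9 0.4 0.0
      vertex 16.3 12.5 0.0
    endloop
  endfacet
  facet normal 0.0000 0.0000 -1.0000
    outer loop
      vertex 16.8 5.9 0.0
      vertex 12.5 0.9 0.0
      vertex 16.3 12.5 0.0
    endloop
  endfacet
  facet normal 0.5402 0.6281 0.5601
    outer loop
      vertex 16.3 12.5 0.0
      vertex 11.3 16.8 0.0
      vertex 8.6 8.6 11.8
    endloop
  endfacet
  facet normal -0.0626 0.8262 0.5598
    outer loop
      vertex 11.3 16.8 0.0
      vertex 4.7 16.3 0.0
      vertex 8.6 8.6 11.8
    endloop
  endfacet
  facet normal -0.6281 0.5402 0.5601
    outer loop
      vertex 4.7 16.3 0.0
      vertex 0.4 11.3 0.0
      vertex 8.6 8.6 11.8
    endloop
  endfacet
  facet normal -0.8262 -0.0626 0.5598
    outer loop
      vertex 0.4 11.3 0.0
      vertex 0.9 4.7 0.0
      vertex 8.6 8.6 11.8
    endloop
  endfacet
  facet normal -0.5402 -0.6281 0.5601
    outer loop
      vertex 0.9 4.7 0.0
      vertex 5.9 0.4 0.0
      vertex 8.6 8.6 11.8
    endloop
  endfacet
  facet normal 0.0626 -0.8262 0.5598
    outer loop
      vertex 5.9 0.4 0.0
      vertex 12.5 0.9 0.0
      vertex 8.6 8.6 11.8
    endloop
  endfacet
  facet normal 0.6281 -0.5402 0.5601
    outer loop
      vertex 12.5 0.9 0.0
      vertex 16.8 5.9 0.0
      vertex 8.6 8.6 11.8
    endloop
  endfacet
  facet normal 0.8262 0.0626 0.5598
    outer loop
      vertex 16.8 5.9 0.0
      vertex 16.3 12.5 0.0
      vertex 8.6 8.6 11.8
    endloop
  endfacet
endsolid part

The G0 Z moves step by Δz≈1.5 mm. The G1 loops shrink linearly with z, so the solid tapers from its base footprint up to z≈11.8. Closing with a flat bottom cap and the tapered top and triangulating gives 14 facets — a regular 8-sided pyramid, base circumscribed radius ≈ 8.6 mm, apex at z ≈ 11.8 mm.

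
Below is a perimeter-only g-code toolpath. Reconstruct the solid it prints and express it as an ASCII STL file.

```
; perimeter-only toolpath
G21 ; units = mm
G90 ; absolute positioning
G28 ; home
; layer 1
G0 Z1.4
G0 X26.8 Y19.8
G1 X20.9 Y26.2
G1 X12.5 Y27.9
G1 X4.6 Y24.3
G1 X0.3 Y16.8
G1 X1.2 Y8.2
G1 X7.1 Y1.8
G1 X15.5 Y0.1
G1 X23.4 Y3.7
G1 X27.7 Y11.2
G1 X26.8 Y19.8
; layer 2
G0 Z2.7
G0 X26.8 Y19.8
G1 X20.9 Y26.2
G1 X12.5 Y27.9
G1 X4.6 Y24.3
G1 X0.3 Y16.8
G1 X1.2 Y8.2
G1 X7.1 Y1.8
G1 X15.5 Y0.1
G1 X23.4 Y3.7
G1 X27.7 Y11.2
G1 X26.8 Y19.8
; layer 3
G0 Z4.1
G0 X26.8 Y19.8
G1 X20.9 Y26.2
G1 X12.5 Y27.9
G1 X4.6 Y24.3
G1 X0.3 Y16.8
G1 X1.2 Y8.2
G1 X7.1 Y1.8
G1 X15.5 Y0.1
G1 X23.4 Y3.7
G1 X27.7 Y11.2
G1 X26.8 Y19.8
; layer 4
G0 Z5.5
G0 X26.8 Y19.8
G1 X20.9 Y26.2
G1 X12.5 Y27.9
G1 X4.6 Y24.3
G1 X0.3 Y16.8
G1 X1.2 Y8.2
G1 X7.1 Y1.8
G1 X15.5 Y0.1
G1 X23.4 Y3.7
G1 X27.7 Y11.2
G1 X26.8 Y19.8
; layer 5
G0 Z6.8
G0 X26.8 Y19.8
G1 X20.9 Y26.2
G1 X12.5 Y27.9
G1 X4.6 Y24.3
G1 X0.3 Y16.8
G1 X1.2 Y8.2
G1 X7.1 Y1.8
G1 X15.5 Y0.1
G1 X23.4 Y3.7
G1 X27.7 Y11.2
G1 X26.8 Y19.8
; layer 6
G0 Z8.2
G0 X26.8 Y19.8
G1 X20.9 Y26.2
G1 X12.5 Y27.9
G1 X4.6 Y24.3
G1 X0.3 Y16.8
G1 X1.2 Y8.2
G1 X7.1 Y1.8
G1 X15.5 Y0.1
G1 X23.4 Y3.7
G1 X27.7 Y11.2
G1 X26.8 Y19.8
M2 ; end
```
solid part
  facet normal 0.0000 0.0000 -1.0000
    outer loop
      vertex 12.5 27.9 0.0
      vertex 20.9 26.2 0.0
      vertex 26.8 19.8 0.0
    endloop
  endfacet
  facet normal 0.0000 0.0000 -1.0000
    outer loop
      vertex 4.6 24.3 0.0
      vertex 12.5 27.9 0.0
      vertex 26.8 19.8 0.0
    endloop
  endfacet
  facet normal 0.0000 0.0000 -1.0000
    outer loop
      vertex 0.3 16.8 0.0
      vertex 4.6 24.3 0.0
      vertex 26.8 19.8 0.0
    endloop
  endfacet
  facet normal 0.0000 0.0000 -1.0000
    outer loop
      vertex 1.2 8.2 0.0
      vertex 0.3 16.8 0.0
      vertex 26.8 19.8 0.0
    endloop
  endfacet
  facet normal 0.0000 0.0000 -1.0000
    outer loop
      vertex 7.1 1.8 0.0
      vertex 1.2 8.2 0.0
      vertex 26.8 19.8 0.0
    endloop
  endfacet
  facet normal 0.0000 0.0000 -1.0000
    outer loop
      vertex 15.5 0.1 0.0
      vertex 7.1 1.8 0.0
      vertex 26.8 19.8 0.0
    endloop
  endfacet
  facet normal 0.0000 0.0000 -1.0000
    outer loop
      vertex 23.4 3.7 0.0
      vertex 15.5 0.1 0.0
      vertex 26.8 19.8 0.0
    endloop
  endfacet
  facet normal 0.0000 0.0000 -1.0000
    outer loop
      vertex 27.7 11.2 0.0
      vertex 23.4 3.7 0.0
      vertex 26.8 19.8 0.0
    endloop
  endfacet
  facet normal 0.0000 0.0000 1.0000
    outer loop
      vertex 26.8 19.8 8.2
      vertex 20.9 26.2 8.2
      vertex 12.5 27.9 8.2
    endloop
  endfacet
  facet normal 0.0000 0.0000 1.0000
    outer loop
      vertex 26.8 19.8 8.2
      vertex 12.5 27.9 8.2
      vertex 4.6 24.3 8.2
    endloop
  endfacet
  facet normal 0.0000 0.0000 1.0000
    outer loop
      vertex 26.8 19.8 8.2
      vertex 4.6 24.3 8.2
      vertex 0.3 16.8 8.2
    endloop
  endfacet
  facet normal 0.0000 0.0000 1.0000
    outer loop
      vertex 26.8 19.8 8.2
      vertex 0.3 16.8 8.2
      vertex 1.2 8.2 8.2
    endloop
  endfacet
  facet normal 0.0000 0.0000 1.0000
    outer loop
      vertex 26.8 19.8 8.2
      vertex 1.2 8.2 8.2
      vertex 7.1 1.8 8.2
    endloop
  endfacet
  facet normal 0.0000 0.0000 1.0000
    outer loop
      vertex 26.8 19.8 8.2
      vertex 7.1 1.8 8.2
      vertex 15.5 0.1 8.2
    endloop
  endfacet
  facet normal 0.0000 0.0000 1.0000
    outer loop
      vertex 26.8 19.8 8.2
      vertex 15.5 0.1 8.2
      vertex 23.4 3.7 8.2
    endloop
  endfacet
  facet normal 0.0000 0.0000 1.0000
    outer loop
      vertex 26.8 19.8 8.2
      vertex 23.4 3.7 8.2
      vertex 27.7 11.2 8.2
    endloop
  endfacet
  facet normal 0.7352 0.6778 0.0000
    outer loop
      vertex 26.8 19.8 0.0
      vertex 20.9 26.2 0.0
      vertex 20.9 26.2 8.2
    endloop
  endfacet
  facet normal 0.7352 0.6778 0.0000
    outer loop
      vertex 26.8 19.8 0.0
      vertex 20.9 26.2 8.2
      vertex 26.8 19.8 8.2
    endloop
  endfacet
  facet normal 0.1984 0.9801 0.0000
    outer loop
      vertex 20.9 26.2 0.0
      vertex 12.5 27.9 0.0
      vertex 12.5 27.9 8.2
    endloop
  endfacet
  facet normal 0.1984 0.9801 0.0000
    outer loop
      vertex 20.9 26.2 0.0
      vertex 12.5 27.9 8.2
      vertex 20.9 26.2 8.2
    endloop
  endfacet
  facet normal -0.4147 0.9100 0.0000
    outer loop
      vertex 12.5 27.9 0.0
      vertex 4.6 24.3 0.0
      vertex 4.6 24.3 8.2
    endloop
  endfacet
  facet normal -0.4147 0.9100 0.0000
    outer loop
      vertex 12.5 27.9 0.0
      vertex 4.6 24.3 8.2
      vertex 12.5 27.9 8.2
    endloop
  endfacet
  facet normal -0.8675 0.4974 0.0000
    outer loop
      vertex 4.6 24.3 0.0
      vertex 0.3 16.8 0.0
      vertex 0.3 16.8 8.2
    endloop
  endfacet
  facet normal -0.8675 0.4974 0.0000
    outer loop
      vertex 4.6 24.3 0.0
      vertex 0.3 16.8 8.2
      vertex 4.6 24.3 8.2
    endloop
  endfacet
  facet normal -0.9946 -0.1041 0.0000
    outer loop
      vertex 0.3 16.8 0.0
      vertex 1.2 8.2 0.0
      vertex 1.2 8.2 8.2
    endloop
  endfacet
  facet normal -0.9946 -0.1041 0.0000
    outer loop
      vertex 0.3 16.8 0.0
      vertex 1.2 8.2 8.2
      vertex 0.3 16.8 8.2
    endloop
  endfacet
  facet normal -0.7352 -0.6778 0.0000
    outer loop
      vertex 1.2 8.2 0.0
      vertex 7.1 1.8 0.0
      vertex 7.1 1.8 8.2
    endloop
  endfacet
  facet normal -0.7352 -0.6778 0.0000
    outer loop
      vertex 1.2 8.2 0.0
      vertex 7.1 1.8 8.2
      vertex 1.2 8.2 8.2
    endloop
  endfacet
  facet normal -0.1984 -0.9801 0.0000
    outer loop
      vertex 7.1 1.8 0.0
      vertex 15.5 0.1 0.0
      vertex 15.5 0.1 8.2
    endloop
  endfacet
  facet normal -0.1984 -0.9801 0.0000
    outer loop
      vertex 7.1 1.8 0.0
      vertex 15.5 0.1 8.2
      vertex 7.1 1.8 8.2
    endloop
  endfacet
  facet normal 0.4147 -0.9100 0.0000
    outer loop
      vertex 15.5 0.1 0.0
      vertex 23.4 3.7 0.0
      vertex 23.4 3.7 8.2
    endloop
  endfacet
  facet normal 0.4147 -0.9100 0.0000
    outer loop
      vertex 15.5 0.1 0.0
      vertex 23.4 3.7 8.2
      vertex 15.5 0.1 8.2
    endloop
  endfacet
  facet normal 0.8675 -0.4974 0.0000
    outer loop
      vertex 23.4 3.7 0.0
      vertex 27.7 11.2 0.0
      vertex 27.7 11.2 8.2
    endloop
  endfacet
  facet normal 0.8675 -0.4974 0.0000
    outer loop
      vertex 23.4 3.7 0.0
      vertex 27.7 11.2 8.2
      vertex 23.4 3.7 8.2
    endloop
  endfacet
  facet normal 0.9946 0.1041 0.0000
    outer loop
      vertex 27.7 11.2 0.0
      vertex 26.8 19.8 0.0
      vertex 26.8 19.8 8.2
    endloop
  endfacet
  facet normal 0.9946 0.1041 0.0000
    outer loop
      vertex 27.7 11.2 0.0
      vertex 26.8 19.8 8.2
      vertex 27.7 11.2 8.2
    endloop
  endfacet
endsolid part

The G0 Z moves step by Δz≈1.4 mm. Every layer's G1 loop is the same polygon, so the solid is a straight extrusion of it from z=0 to z≈8.2. Closing with flat bottom and top caps and triangulating gives 36 facets — a regular 10-sided prism (a cylinder approximated with 10 flat sides), circumscribed radius ≈ 14 mm, height ≈ 8.2 mm.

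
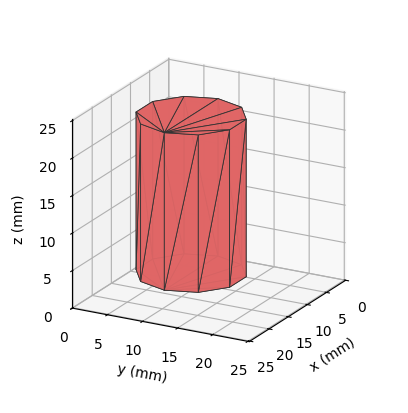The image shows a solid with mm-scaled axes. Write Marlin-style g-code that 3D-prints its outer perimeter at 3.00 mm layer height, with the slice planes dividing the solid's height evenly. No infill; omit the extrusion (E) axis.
Reading the render: the shape is a regular 10-sided prism (a cylinder approximated with 10 flat sides), circumscribed radius ≈ 7 mm, height ≈ 21 mm (dimensions read to the nearest mm from the axis ticks). For the g-code, the solid's height is divided into equal slices at the stated Δz and each level perimeter traced with G1 moves after a G0 lift.

; perimeter-only toolpath
G21 ; units = mm
G90 ; absolute positioning
G28 ; home
; layer 1
G0 Z3.00
G0 X14.00 Y7.00
G1 X12.66 Y11.11
G1 X9.16 Y13.66
G1 X4.84 Y13.66
G1 X1.34 Y11.11
G1 X0.00 Y7.00
G1 X1.34 Y2.89
G1 X4.84 Y0.34
G1 X9.16 Y0.34
G1 X12.66 Y2.89
G1 X14.00 Y7.00
; layer 2
G0 Z6.00
G0 X14.00 Y7.00
G1 X12.66 Y11.11
G1 X9.16 Y13.66
G1 X4.84 Y13.66
G1 X1.34 Y11.11
G1 X0.00 Y7.00
G1 X1.34 Y2.89
G1 X4.84 Y0.34
G1 X9.16 Y0.34
G1 X12.66 Y2.89
G1 X14.00 Y7.00
; layer 3
G0 Z9.00
G0 X14.00 Y7.00
G1 X12.66 Y11.11
G1 X9.16 Y13.66
G1 X4.84 Y13.66
G1 X1.34 Y11.11
G1 X0.00 Y7.00
G1 X1.34 Y2.89
G1 X4.84 Y0.34
G1 X9.16 Y0.34
G1 X12.66 Y2.89
G1 X14.00 Y7.00
; layer 4
G0 Z12.00
G0 X14.00 Y7.00
G1 X12.66 Y11.11
G1 X9.16 Y13.66
G1 X4.84 Y13.66
G1 X1.34 Y11.11
G1 X0.00 Y7.00
G1 X1.34 Y2.89
G1 X4.84 Y0.34
G1 X9.16 Y0.34
G1 X12.66 Y2.89
G1 X14.00 Y7.00
; layer 5
G0 Z15.00
G0 X14.00 Y7.00
G1 X12.66 Y11.11
G1 X9.16 Y13.66
G1 X4.84 Y13.66
G1 X1.34 Y11.11
G1 X0.00 Y7.00
G1 X1.34 Y2.89
G1 X4.84 Y0.34
G1 X9.16 Y0.34
G1 X12.66 Y2.89
G1 X14.00 Y7.00
; layer 6
G0 Z18.00
G0 X14.00 Y7.00
G1 X12.66 Y11.11
G1 X9.16 Y13.66
G1 X4.84 Y13.66
G1 X1.34 Y11.11
G1 X0.00 Y7.00
G1 X1.34 Y2.89
G1 X4.84 Y0.34
G1 X9.16 Y0.34
G1 X12.66 Y2.89
G1 X14.00 Y7.00
; layer 7
G0 Z21.00
G0 X14.00 Y7.00
G1 X12.66 Y11.11
G1 X9.16 Y13.66
G1 X4.84 Y13.66
G1 X1.34 Y11.11
G1 X0.00 Y7.00
G1 X1.34 Y2.89
G1 X4.84 Y0.34
G1 X9.16 Y0.34
G1 X12.66 Y2.89
G1 X14.00 Y7.00
M2 ; end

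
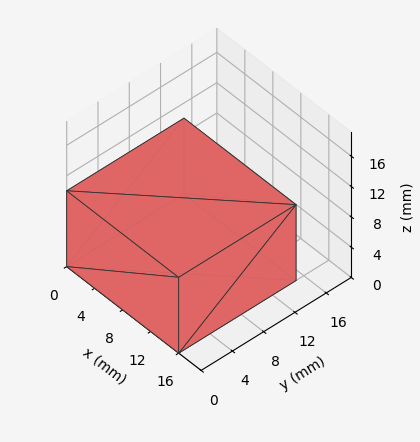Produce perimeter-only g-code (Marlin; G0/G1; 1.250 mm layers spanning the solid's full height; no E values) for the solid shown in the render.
Reading the render: the shape is a rectangular box, roughly 16 × 15 mm footprint and 10 mm tall (dimensions read to the nearest mm from the axis ticks). For the g-code, the solid's height is divided into equal slices at the stated Δz and each level perimeter traced with G1 moves after a G0 lift.

; perimeter-only toolpath
G21 ; units = mm
G90 ; absolute positioning
G28 ; home
; layer 1
G0 Z1.250
G0 X0.000 Y0.000
G1 X16.000 Y0.000
G1 X16.000 Y15.000
G1 X0.000 Y15.000
G1 X0.000 Y0.000
; layer 2
G0 Z2.500
G0 X0.000 Y0.000
G1 X16.000 Y0.000
G1 X16.000 Y15.000
G1 X0.000 Y15.000
G1 X0.000 Y0.000
; layer 3
G0 Z3.750
G0 X0.000 Y0.000
G1 X16.000 Y0.000
G1 X16.000 Y15.000
G1 X0.000 Y15.000
G1 X0.000 Y0.000
; layer 4
G0 Z5.000
G0 X0.000 Y0.000
G1 X16.000 Y0.000
G1 X16.000 Y15.000
G1 X0.000 Y15.000
G1 X0.000 Y0.000
; layer 5
G0 Z6.250
G0 X0.000 Y0.000
G1 X16.000 Y0.000
G1 X16.000 Y15.000
G1 X0.000 Y15.000
G1 X0.000 Y0.000
; layer 6
G0 Z7.500
G0 X0.000 Y0.000
G1 X16.000 Y0.000
G1 X16.000 Y15.000
G1 X0.000 Y15.000
G1 X0.000 Y0.000
; layer 7
G0 Z8.750
G0 X0.000 Y0.000
G1 X16.000 Y0.000
G1 X16.000 Y15.000
G1 X0.000 Y15.000
G1 X0.000 Y0.000
; layer 8
G0 Z10.000
G0 X0.000 Y0.000
G1 X16.000 Y0.000
G1 X16.000 Y15.000
G1 X0.000 Y15.000
G1 X0.000 Y0.000
M2 ; end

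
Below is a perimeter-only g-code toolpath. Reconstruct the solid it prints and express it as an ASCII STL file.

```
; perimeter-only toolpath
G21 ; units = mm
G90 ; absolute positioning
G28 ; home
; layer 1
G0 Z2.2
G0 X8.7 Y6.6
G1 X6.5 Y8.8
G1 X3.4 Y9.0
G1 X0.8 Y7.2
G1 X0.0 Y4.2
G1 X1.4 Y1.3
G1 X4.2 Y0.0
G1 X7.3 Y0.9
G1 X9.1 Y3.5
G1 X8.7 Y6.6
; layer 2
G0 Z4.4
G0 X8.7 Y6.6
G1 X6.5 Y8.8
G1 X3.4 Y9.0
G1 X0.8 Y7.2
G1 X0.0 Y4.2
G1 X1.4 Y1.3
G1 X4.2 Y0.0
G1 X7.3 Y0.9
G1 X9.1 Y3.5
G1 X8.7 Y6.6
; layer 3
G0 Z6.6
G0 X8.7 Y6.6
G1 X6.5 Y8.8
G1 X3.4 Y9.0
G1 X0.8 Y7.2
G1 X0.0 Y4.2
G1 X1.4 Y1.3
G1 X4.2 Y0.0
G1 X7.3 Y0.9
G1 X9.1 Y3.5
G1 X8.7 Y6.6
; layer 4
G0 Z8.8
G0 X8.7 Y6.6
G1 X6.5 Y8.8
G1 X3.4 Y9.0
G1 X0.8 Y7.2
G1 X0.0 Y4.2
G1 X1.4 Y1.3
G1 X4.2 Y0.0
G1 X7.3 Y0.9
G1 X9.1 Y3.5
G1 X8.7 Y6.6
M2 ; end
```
solid part
  facet normal 0.0000 0.0000 -1.0000
    outer loop
      vertex 3.4 9.0 0.0
      vertex 6.5 8.8 0.0
      vertex 8.7 6.6 0.0
    endloop
  endfacet
  facet normal 0.0000 0.0000 -1.0000
    outer loop
      vertex 0.8 7.2 0.0
      vertex 3.4 9.0 0.0
      vertex 8.7 6.6 0.0
    endloop
  endfacet
  facet normal 0.0000 0.0000 -1.0000
    outer loop
      vertex 0.0 4.2 0.0
      vertex 0.8 7.2 0.0
      vertex 8.7 6.6 0.0
    endloop
  endfacet
  facet normal 0.0000 0.0000 -1.0000
    outer loop
      vertex 1.4 1.3 0.0
      vertex 0.0 4.2 0.0
      vertex 8.7 6.6 0.0
    endloop
  endfacet
  facet normal 0.0000 0.0000 -1.0000
    outer loop
      vertex 4.2 0.0 0.0
      vertex 1.4 1.3 0.0
      vertex 8.7 6.6 0.0
    endloop
  endfacet
  facet normal 0.0000 0.0000 -1.0000
    outer loop
      vertex 7.3 0.9 0.0
      vertex 4.2 0.0 0.0
      vertex 8.7 6.6 0.0
    endloop
  endfacet
  facet normal 0.0000 0.0000 -1.0000
    outer loop
      vertex 9.1 3.5 0.0
      vertex 7.3 0.9 0.0
      vertex 8.7 6.6 0.0
    endloop
  endfacet
  facet normal 0.0000 0.0000 1.0000
    outer loop
      vertex 8.7 6.6 8.8
      vertex 6.5 8.8 8.8
      vertex 3.4 9.0 8.8
    endloop
  endfacet
  facet normal 0.0000 0.0000 1.0000
    outer loop
      vertex 8.7 6.6 8.8
      vertex 3.4 9.0 8.8
      vertex 0.8 7.2 8.8
    endloop
  endfacet
  facet normal 0.0000 0.0000 1.0000
    outer loop
      vertex 8.7 6.6 8.8
      vertex 0.8 7.2 8.8
      vertex 0.0 4.2 8.8
    endloop
  endfacet
  facet normal 0.0000 0.0000 1.0000
    outer loop
      vertex 8.7 6.6 8.8
      vertex 0.0 4.2 8.8
      vertex 1.4 1.3 8.8
    endloop
  endfacet
  facet normal 0.0000 0.0000 1.0000
    outer loop
      vertex 8.7 6.6 8.8
      vertex 1.4 1.3 8.8
      vertex 4.2 0.0 8.8
    endloop
  endfacet
  facet normal 0.0000 0.0000 1.0000
    outer loop
      vertex 8.7 6.6 8.8
      vertex 4.2 0.0 8.8
      vertex 7.3 0.9 8.8
    endloop
  endfacet
  facet normal 0.0000 0.0000 1.0000
    outer loop
      vertex 8.7 6.6 8.8
      vertex 7.3 0.9 8.8
      vertex 9.1 3.5 8.8
    endloop
  endfacet
  facet normal 0.7071 0.7071 0.0000
    outer loop
      vertex 8.7 6.6 0.0
      vertex 6.5 8.8 0.0
      vertex 6.5 8.8 8.8
    endloop
  endfacet
  facet normal 0.7071 0.7071 0.0000
    outer loop
      vertex 8.7 6.6 0.0
      vertex 6.5 8.8 8.8
      vertex 8.7 6.6 8.8
    endloop
  endfacet
  facet normal 0.0644 0.9979 0.0000
    outer loop
      vertex 6.5 8.8 0.0
      vertex 3.4 9.0 0.0
      vertex 3.4 9.0 8.8
    endloop
  endfacet
  facet normal 0.0644 0.9979 0.0000
    outer loop
      vertex 6.5 8.8 0.0
      vertex 3.4 9.0 8.8
      vertex 6.5 8.8 8.8
    endloop
  endfacet
  facet normal -0.5692 0.8222 0.0000
    outer loop
      vertex 3.4 9.0 0.0
      vertex 0.8 7.2 0.0
      vertex 0.8 7.2 8.8
    endloop
  endfacet
  facet normal -0.5692 0.8222 0.0000
    outer loop
      vertex 3.4 9.0 0.0
      vertex 0.8 7.2 8.8
      vertex 3.4 9.0 8.8
    endloop
  endfacet
  facet normal -0.9662 0.2577 0.0000
    outer loop
      vertex 0.8 7.2 0.0
      vertex 0.0 4.2 0.0
      vertex 0.0 4.2 8.8
    endloop
  endfacet
  facet normal -0.9662 0.2577 0.0000
    outer loop
      vertex 0.8 7.2 0.0
      vertex 0.0 4.2 8.8
      vertex 0.8 7.2 8.8
    endloop
  endfacet
  facet normal -0.9006 -0.4347 0.0000
    outer loop
      vertex 0.0 4.2 0.0
      vertex 1.4 1.3 0.0
      vertex 1.4 1.3 8.8
    endloop
  endfacet
  facet normal -0.9006 -0.4347 0.0000
    outer loop
      vertex 0.0 4.2 0.0
      vertex 1.4 1.3 8.8
      vertex 0.0 4.2 8.8
    endloop
  endfacet
  facet normal -0.4211 -0.9070 0.0000
    outer loop
      vertex 1.4 1.3 0.0
      vertex 4.2 0.0 0.0
      vertex 4.2 0.0 8.8
    endloop
  endfacet
  facet normal -0.4211 -0.9070 0.0000
    outer loop
      vertex 1.4 1.3 0.0
      vertex 4.2 0.0 8.8
      vertex 1.4 1.3 8.8
    endloop
  endfacet
  facet normal 0.2788 -0.9603 0.0000
    outer loop
      vertex 4.2 0.0 0.0
      vertex 7.3 0.9 0.0
      vertex 7.3 0.9 8.8
    endloop
  endfacet
  facet normal 0.2788 -0.9603 0.0000
    outer loop
      vertex 4.2 0.0 0.0
      vertex 7.3 0.9 8.8
      vertex 4.2 0.0 8.8
    endloop
  endfacet
  facet normal 0.8222 -0.5692 0.0000
    outer loop
      vertex 7.3 0.9 0.0
      vertex 9.1 3.5 0.0
      vertex 9.1 3.5 8.8
    endloop
  endfacet
  facet normal 0.8222 -0.5692 0.0000
    outer loop
      vertex 7.3 0.9 0.0
      vertex 9.1 3.5 8.8
      vertex 7.3 0.9 8.8
    endloop
  endfacet
  facet normal 0.9918 0.1280 0.0000
    outer loop
      vertex 9.1 3.5 0.0
      vertex 8.7 6.6 0.0
      vertex 8.7 6.6 8.8
    endloop
  endfacet
  facet normal 0.9918 0.1280 0.0000
    outer loop
      vertex 9.1 3.5 0.0
      vertex 8.7 6.6 8.8
      vertex 9.1 3.5 8.8
    endloop
  endfacet
endsolid part

The G0 Z moves step by Δz≈2.2 mm. Every layer's G1 loop is the same polygon, so the solid is a straight extrusion of it from z=0 to z≈8.8. Closing with flat bottom and top caps and triangulating gives 32 facets — a regular 9-sided prism (a cylinder approximated with 9 flat sides), circumscribed radius ≈ 4.6 mm, height ≈ 8.8 mm.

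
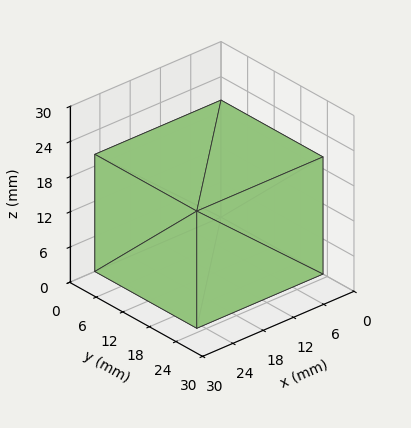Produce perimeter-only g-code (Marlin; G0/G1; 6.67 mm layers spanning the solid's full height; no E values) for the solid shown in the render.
Reading the render: the shape is a rectangular box, roughly 25 × 23 mm footprint and 20 mm tall (dimensions read to the nearest mm from the axis ticks). For the g-code, the solid's height is divided into equal slices at the stated Δz and each level perimeter traced with G1 moves after a G0 lift.

; perimeter-only toolpath
G21 ; units = mm
G90 ; absolute positioning
G28 ; home
; layer 1
G0 Z6.67
G0 X0.00 Y0.00
G1 X25.00 Y0.00
G1 X25.00 Y23.00
G1 X0.00 Y23.00
G1 X0.00 Y0.00
; layer 2
G0 Z13.33
G0 X0.00 Y0.00
G1 X25.00 Y0.00
G1 X25.00 Y23.00
G1 X0.00 Y23.00
G1 X0.00 Y0.00
; layer 3
G0 Z20.00
G0 X0.00 Y0.00
G1 X25.00 Y0.00
G1 X25.00 Y23.00
G1 X0.00 Y23.00
G1 X0.00 Y0.00
M2 ; end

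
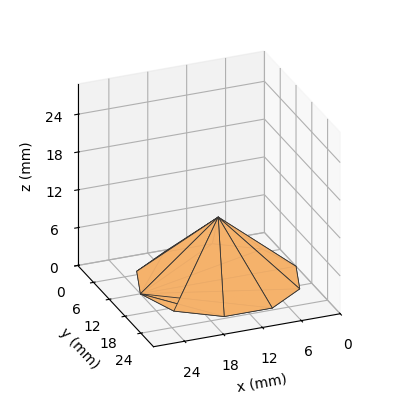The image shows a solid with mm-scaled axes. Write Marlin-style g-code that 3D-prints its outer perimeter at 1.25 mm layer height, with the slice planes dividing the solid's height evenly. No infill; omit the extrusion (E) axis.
Reading the render: the shape is a regular 10-sided pyramid, base circumscribed radius ≈ 12 mm, apex at z ≈ 10 mm (dimensions read to the nearest mm from the axis ticks). For the g-code, the solid's height is divided into equal slices at the stated Δz and each level perimeter traced with G1 moves after a G0 lift.

; perimeter-only toolpath
G21 ; units = mm
G90 ; absolute positioning
G28 ; home
; layer 1
G0 Z1.25
G0 X22.50 Y12.00
G1 X20.50 Y18.17
G1 X15.25 Y21.98
G1 X8.75 Y21.98
G1 X3.50 Y18.17
G1 X1.50 Y12.00
G1 X3.50 Y5.83
G1 X8.75 Y2.02
G1 X15.25 Y2.02
G1 X20.50 Y5.83
G1 X22.50 Y12.00
; layer 2
G0 Z2.50
G0 X21.00 Y12.00
G1 X19.28 Y17.29
G1 X14.78 Y20.56
G1 X9.22 Y20.56
G1 X4.72 Y17.29
G1 X3.00 Y12.00
G1 X4.72 Y6.71
G1 X9.22 Y3.44
G1 X14.78 Y3.44
G1 X19.28 Y6.71
G1 X21.00 Y12.00
; layer 3
G0 Z3.75
G0 X19.50 Y12.00
G1 X18.07 Y16.41
G1 X14.32 Y19.13
G1 X9.68 Y19.13
G1 X5.93 Y16.41
G1 X4.50 Y12.00
G1 X5.93 Y7.59
G1 X9.68 Y4.87
G1 X14.32 Y4.87
G1 X18.07 Y7.59
G1 X19.50 Y12.00
; layer 4
G0 Z5.00
G0 X18.00 Y12.00
G1 X16.86 Y15.53
G1 X13.86 Y17.70
G1 X10.14 Y17.70
G1 X7.14 Y15.53
G1 X6.00 Y12.00
G1 X7.14 Y8.47
G1 X10.14 Y6.29
G1 X13.86 Y6.29
G1 X16.86 Y8.47
G1 X18.00 Y12.00
; layer 5
G0 Z6.25
G0 X16.50 Y12.00
G1 X15.64 Y14.64
G1 X13.39 Y16.28
G1 X10.61 Y16.28
G1 X8.36 Y14.64
G1 X7.50 Y12.00
G1 X8.36 Y9.36
G1 X10.61 Y7.72
G1 X13.39 Y7.72
G1 X15.64 Y9.36
G1 X16.50 Y12.00
; layer 6
G0 Z7.50
G0 X15.00 Y12.00
G1 X14.43 Y13.76
G1 X12.93 Y14.85
G1 X11.07 Y14.85
G1 X9.57 Y13.76
G1 X9.00 Y12.00
G1 X9.57 Y10.24
G1 X11.07 Y9.15
G1 X12.93 Y9.15
G1 X14.43 Y10.24
G1 X15.00 Y12.00
; layer 7
G0 Z8.75
G0 X13.50 Y12.00
G1 X13.21 Y12.88
G1 X12.46 Y13.43
G1 X11.54 Y13.43
G1 X10.79 Y12.88
G1 X10.50 Y12.00
G1 X10.79 Y11.12
G1 X11.54 Y10.57
G1 X12.46 Y10.57
G1 X13.21 Y11.12
G1 X13.50 Y12.00
M2 ; end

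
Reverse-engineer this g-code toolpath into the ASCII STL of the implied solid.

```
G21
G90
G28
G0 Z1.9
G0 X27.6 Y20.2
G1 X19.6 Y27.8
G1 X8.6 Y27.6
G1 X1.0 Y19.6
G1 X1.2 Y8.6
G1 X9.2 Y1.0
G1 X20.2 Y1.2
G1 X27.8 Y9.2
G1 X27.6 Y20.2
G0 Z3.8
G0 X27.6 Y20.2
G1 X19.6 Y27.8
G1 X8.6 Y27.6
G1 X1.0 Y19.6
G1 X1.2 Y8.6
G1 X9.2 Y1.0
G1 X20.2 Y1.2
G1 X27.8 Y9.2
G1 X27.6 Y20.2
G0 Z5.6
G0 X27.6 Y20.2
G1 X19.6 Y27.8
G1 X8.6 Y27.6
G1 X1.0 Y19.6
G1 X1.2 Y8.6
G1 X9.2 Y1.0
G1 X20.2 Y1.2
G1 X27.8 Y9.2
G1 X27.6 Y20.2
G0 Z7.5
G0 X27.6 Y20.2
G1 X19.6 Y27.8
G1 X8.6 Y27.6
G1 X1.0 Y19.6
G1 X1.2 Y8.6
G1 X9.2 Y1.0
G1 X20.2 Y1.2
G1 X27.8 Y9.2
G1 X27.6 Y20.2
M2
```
solid part
  facet normal 0.0000 0.0000 -1.0000
    outer loop
      vertex 8.6 27.6 0.0
      vertex 19.6 27.8 0.0
      vertex 27.6 20.2 0.0
    endloop
  endfacet
  facet normal 0.0000 0.0000 -1.0000
    outer loop
      vertex 1.0 19.6 0.0
      vertex 8.6 27.6 0.0
      vertex 27.6 20.2 0.0
    endloop
  endfacet
  facet normal 0.0000 0.0000 -1.0000
    outer loop
      vertex 1.2 8.6 0.0
      vertex 1.0 19.6 0.0
      vertex 27.6 20.2 0.0
    endloop
  endfacet
  facet normal 0.0000 0.0000 -1.0000
    outer loop
      vertex 9.2 1.0 0.0
      vertex 1.2 8.6 0.0
      vertex 27.6 20.2 0.0
    endloop
  endfacet
  facet normal 0.0000 0.0000 -1.0000
    outer loop
      vertex 20.2 1.2 0.0
      vertex 9.2 1.0 0.0
      vertex 27.6 20.2 0.0
    endloop
  endfacet
  facet normal 0.0000 0.0000 -1.0000
    outer loop
      vertex 27.8 9.2 0.0
      vertex 20.2 1.2 0.0
      vertex 27.6 20.2 0.0
    endloop
  endfacet
  facet normal 0.0000 0.0000 1.0000
    outer loop
      vertex 27.6 20.2 7.5
      vertex 19.6 27.8 7.5
      vertex 8.6 27.6 7.5
    endloop
  endfacet
  facet normal 0.0000 0.0000 1.0000
    outer loop
      vertex 27.6 20.2 7.5
      vertex 8.6 27.6 7.5
      vertex 1.0 19.6 7.5
    endloop
  endfacet
  facet normal 0.0000 0.0000 1.0000
    outer loop
      vertex 27.6 20.2 7.5
      vertex 1.0 19.6 7.5
      vertex 1.2 8.6 7.5
    endloop
  endfacet
  facet normal 0.0000 0.0000 1.0000
    outer loop
      vertex 27.6 20.2 7.5
      vertex 1.2 8.6 7.5
      vertex 9.2 1.0 7.5
    endloop
  endfacet
  facet normal 0.0000 0.0000 1.0000
    outer loop
      vertex 27.6 20.2 7.5
      vertex 9.2 1.0 7.5
      vertex 20.2 1.2 7.5
    endloop
  endfacet
  facet normal 0.0000 0.0000 1.0000
    outer loop
      vertex 27.6 20.2 7.5
      vertex 20.2 1.2 7.5
      vertex 27.8 9.2 7.5
    endloop
  endfacet
  facet normal 0.6887 0.7250 0.0000
    outer loop
      vertex 27.6 20.2 0.0
      vertex 19.6 27.8 0.0
      vertex 19.6 27.8 7.5
    endloop
  endfacet
  facet normal 0.6887 0.7250 0.0000
    outer loop
      vertex 27.6 20.2 0.0
      vertex 19.6 27.8 7.5
      vertex 27.6 20.2 7.5
    endloop
  endfacet
  facet normal -0.0182 0.9998 0.0000
    outer loop
      vertex 19.6 27.8 0.0
      vertex 8.6 27.6 0.0
      vertex 8.6 27.6 7.5
    endloop
  endfacet
  facet normal -0.0182 0.9998 0.0000
    outer loop
      vertex 19.6 27.8 0.0
      vertex 8.6 27.6 7.5
      vertex 19.6 27.8 7.5
    endloop
  endfacet
  facet normal -0.7250 0.6887 0.0000
    outer loop
      vertex 8.6 27.6 0.0
      vertex 1.0 19.6 0.0
      vertex 1.0 19.6 7.5
    endloop
  endfacet
  facet normal -0.7250 0.6887 0.0000
    outer loop
      vertex 8.6 27.6 0.0
      vertex 1.0 19.6 7.5
      vertex 8.6 27.6 7.5
    endloop
  endfacet
  facet normal -0.9998 -0.0182 0.0000
    outer loop
      vertex 1.0 19.6 0.0
      vertex 1.2 8.6 0.0
      vertex 1.2 8.6 7.5
    endloop
  endfacet
  facet normal -0.9998 -0.0182 0.0000
    outer loop
      vertex 1.0 19.6 0.0
      vertex 1.2 8.6 7.5
      vertex 1.0 19.6 7.5
    endloop
  endfacet
  facet normal -0.6887 -0.7250 0.0000
    outer loop
      vertex 1.2 8.6 0.0
      vertex 9.2 1.0 0.0
      vertex 9.2 1.0 7.5
    endloop
  endfacet
  facet normal -0.6887 -0.7250 0.0000
    outer loop
      vertex 1.2 8.6 0.0
      vertex 9.2 1.0 7.5
      vertex 1.2 8.6 7.5
    endloop
  endfacet
  facet normal 0.0182 -0.9998 0.0000
    outer loop
      vertex 9.2 1.0 0.0
      vertex 20.2 1.2 0.0
      vertex 20.2 1.2 7.5
    endloop
  endfacet
  facet normal 0.0182 -0.9998 0.0000
    outer loop
      vertex 9.2 1.0 0.0
      vertex 20.2 1.2 7.5
      vertex 9.2 1.0 7.5
    endloop
  endfacet
  facet normal 0.7250 -0.6887 0.0000
    outer loop
      vertex 20.2 1.2 0.0
      vertex 27.8 9.2 0.0
      vertex 27.8 9.2 7.5
    endloop
  endfacet
  facet normal 0.7250 -0.6887 0.0000
    outer loop
      vertex 20.2 1.2 0.0
      vertex 27.8 9.2 7.5
      vertex 20.2 1.2 7.5
    endloop
  endfacet
  facet normal 0.9998 0.0182 0.0000
    outer loop
      vertex 27.8 9.2 0.0
      vertex 27.6 20.2 0.0
      vertex 27.6 20.2 7.5
    endloop
  endfacet
  facet normal 0.9998 0.0182 0.0000
    outer loop
      vertex 27.8 9.2 0.0
      vertex 27.6 20.2 7.5
      vertex 27.8 9.2 7.5
    endloop
  endfacet
endsolid part

The G0 Z moves step by Δz≈1.9 mm. Every layer's G1 loop is the same polygon, so the solid is a straight extrusion of it from z=0 to z≈7.5. Closing with flat bottom and top caps and triangulating gives 28 facets — a regular 8-sided prism (a cylinder approximated with 8 flat sides), circumscribed radius ≈ 14.4 mm, height ≈ 7.5 mm.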